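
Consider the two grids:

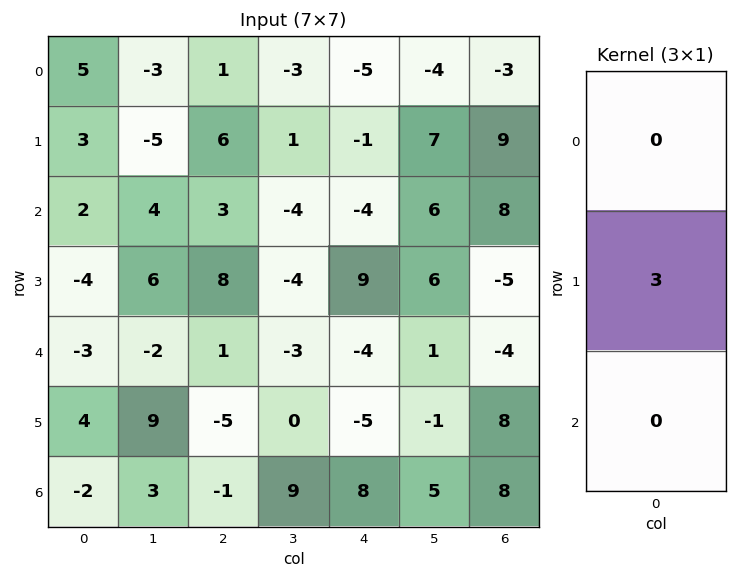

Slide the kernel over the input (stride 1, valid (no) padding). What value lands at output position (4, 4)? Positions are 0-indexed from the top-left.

The receptive field on the input at this output position is [-4 / -5 / 8]. Elementwise product with the kernel and sum: -5·3.

-15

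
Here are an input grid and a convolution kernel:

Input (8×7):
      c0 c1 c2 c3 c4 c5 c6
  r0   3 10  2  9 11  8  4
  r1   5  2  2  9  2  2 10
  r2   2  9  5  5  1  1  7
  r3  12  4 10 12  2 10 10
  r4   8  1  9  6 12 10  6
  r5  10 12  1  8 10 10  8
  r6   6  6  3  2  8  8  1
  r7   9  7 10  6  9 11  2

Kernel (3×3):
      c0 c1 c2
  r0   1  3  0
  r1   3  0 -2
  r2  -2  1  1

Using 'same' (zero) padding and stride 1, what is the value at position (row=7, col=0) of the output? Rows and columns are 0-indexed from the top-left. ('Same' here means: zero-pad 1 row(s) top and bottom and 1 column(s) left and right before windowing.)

4

The receptive field on the zero-padded input at this output position is [0 6 6 / 0 9 7 / 0 0 0]. Elementwise product with the kernel and sum: 0·1 + 6·3 + 0·3 + 7·-2 + 0·-2 + 0·1 + 0·1.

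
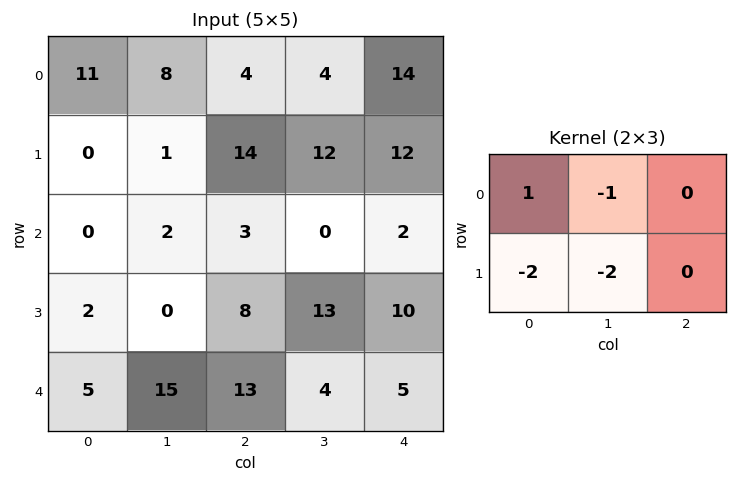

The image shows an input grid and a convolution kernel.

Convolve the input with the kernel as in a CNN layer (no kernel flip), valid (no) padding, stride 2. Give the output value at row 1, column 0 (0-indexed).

-6

The receptive field on the input at this output position is [0 2 3 / 2 0 8]. Elementwise product with the kernel and sum: 0·1 + 2·-1 + 2·-2 + 0·-2.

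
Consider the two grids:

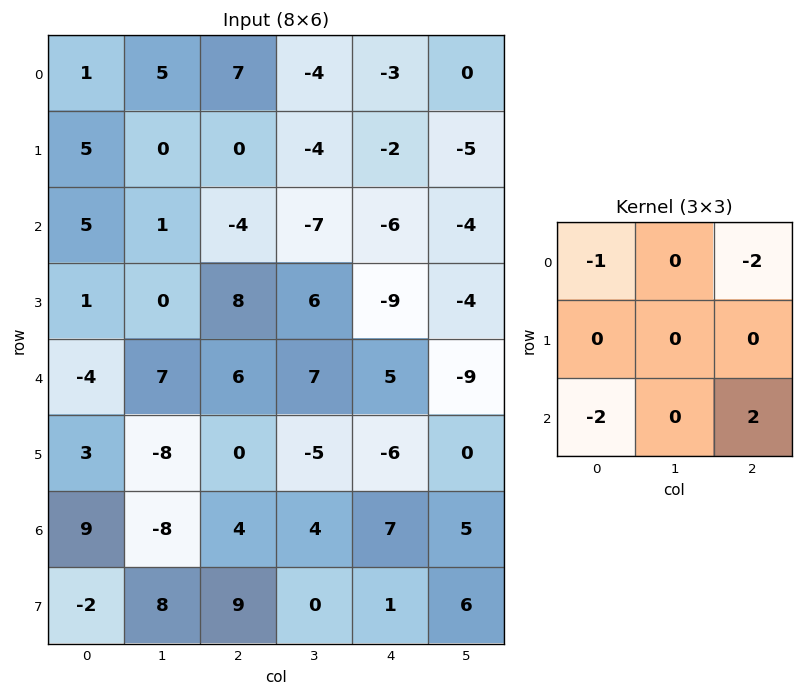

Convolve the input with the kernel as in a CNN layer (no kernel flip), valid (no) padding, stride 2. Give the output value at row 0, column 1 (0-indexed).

-5

The receptive field on the input at this output position is [7 -4 -3 / 0 -4 -2 / -4 -7 -6]. Elementwise product with the kernel and sum: 7·-1 + -3·-2 + -4·-2 + -6·2.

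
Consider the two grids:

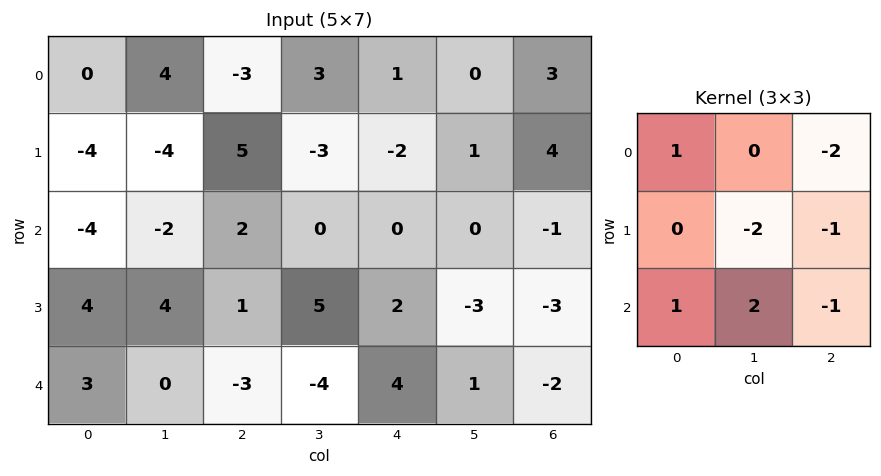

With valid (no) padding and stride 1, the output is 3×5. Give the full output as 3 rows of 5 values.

-1 -7 5 6 -10
-1 -1 18 7 -10
-11 -11 -25 2 19

Output[0,0]: The receptive field on the input at this output position is [0 4 -3 / -4 -4 5 / -4 -2 2]. Elementwise product with the kernel and sum: 0·1 + -3·-2 + -4·-2 + 5·-1 + -4·1 + -2·2 + 2·-1.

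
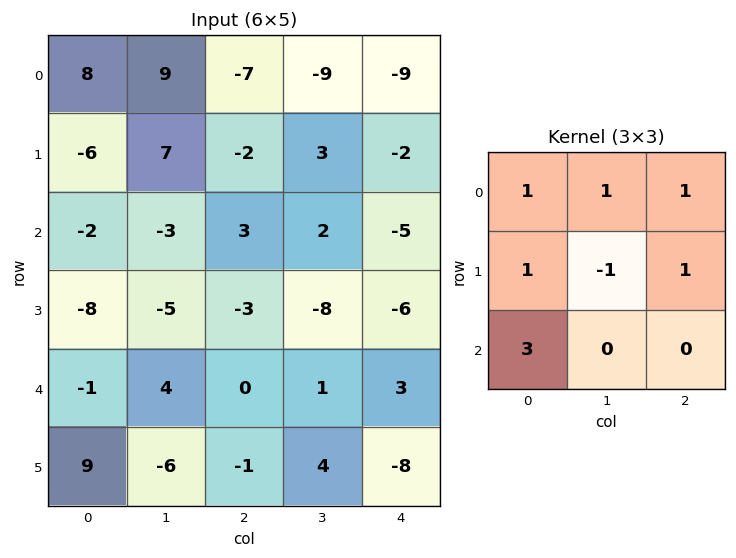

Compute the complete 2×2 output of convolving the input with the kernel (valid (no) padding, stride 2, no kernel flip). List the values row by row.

-11 -23
-11 -1

Output[0,0]: The receptive field on the input at this output position is [8 9 -7 / -6 7 -2 / -2 -3 3]. Elementwise product with the kernel and sum: 8·1 + 9·1 + -7·1 + -6·1 + 7·-1 + -2·1 + -2·3.
Output[0,1]: The receptive field on the input at this output position is [-7 -9 -9 / -2 3 -2 / 3 2 -5]. Elementwise product with the kernel and sum: -7·1 + -9·1 + -9·1 + -2·1 + 3·-1 + -2·1 + 3·3.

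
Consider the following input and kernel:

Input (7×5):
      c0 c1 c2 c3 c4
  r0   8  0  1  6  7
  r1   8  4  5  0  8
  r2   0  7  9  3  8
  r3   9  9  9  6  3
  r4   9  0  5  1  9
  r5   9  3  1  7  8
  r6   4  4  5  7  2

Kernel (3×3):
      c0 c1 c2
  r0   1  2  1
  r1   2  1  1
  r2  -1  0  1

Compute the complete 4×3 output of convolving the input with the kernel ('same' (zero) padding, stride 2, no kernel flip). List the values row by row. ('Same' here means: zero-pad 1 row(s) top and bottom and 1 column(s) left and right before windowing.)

12 3 19
36 37 24
39 43 16
29 32 39

Output[0,0]: The receptive field on the zero-padded input at this output position is [0 0 0 / 0 8 0 / 0 8 4]. Elementwise product with the kernel and sum: 0·1 + 0·2 + 0·1 + 0·2 + 8·1 + 0·1 + 0·-1 + 4·1.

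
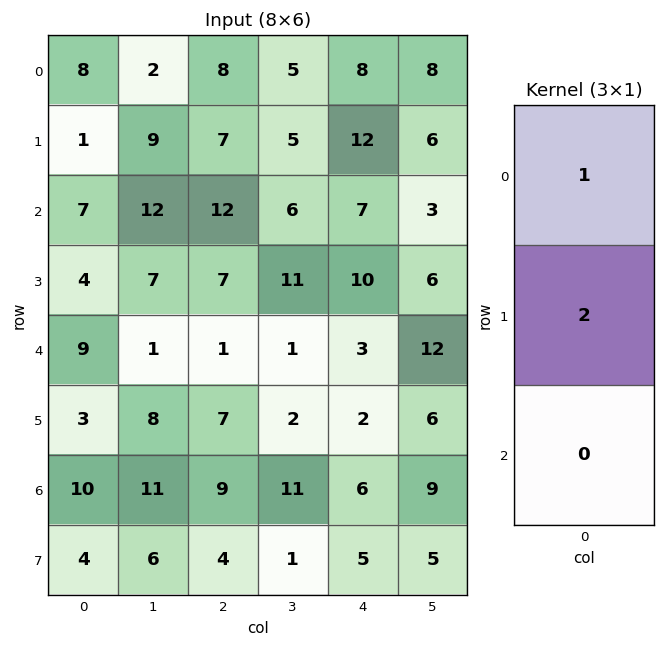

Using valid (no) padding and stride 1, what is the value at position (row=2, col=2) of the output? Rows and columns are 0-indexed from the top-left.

26

The receptive field on the input at this output position is [12 / 7 / 1]. Elementwise product with the kernel and sum: 12·1 + 7·2.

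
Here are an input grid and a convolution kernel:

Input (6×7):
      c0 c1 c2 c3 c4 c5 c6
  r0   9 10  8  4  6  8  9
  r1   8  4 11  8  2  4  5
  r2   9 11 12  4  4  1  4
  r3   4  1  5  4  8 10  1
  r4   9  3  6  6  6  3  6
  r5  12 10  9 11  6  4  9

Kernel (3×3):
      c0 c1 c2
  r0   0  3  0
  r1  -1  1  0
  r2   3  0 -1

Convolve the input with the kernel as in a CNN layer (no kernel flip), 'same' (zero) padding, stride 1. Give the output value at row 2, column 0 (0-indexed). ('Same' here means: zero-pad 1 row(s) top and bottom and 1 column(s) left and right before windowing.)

The receptive field on the zero-padded input at this output position is [0 8 4 / 0 9 11 / 0 4 1]. Elementwise product with the kernel and sum: 8·3 + 0·-1 + 9·1 + 0·3 + 1·-1.

32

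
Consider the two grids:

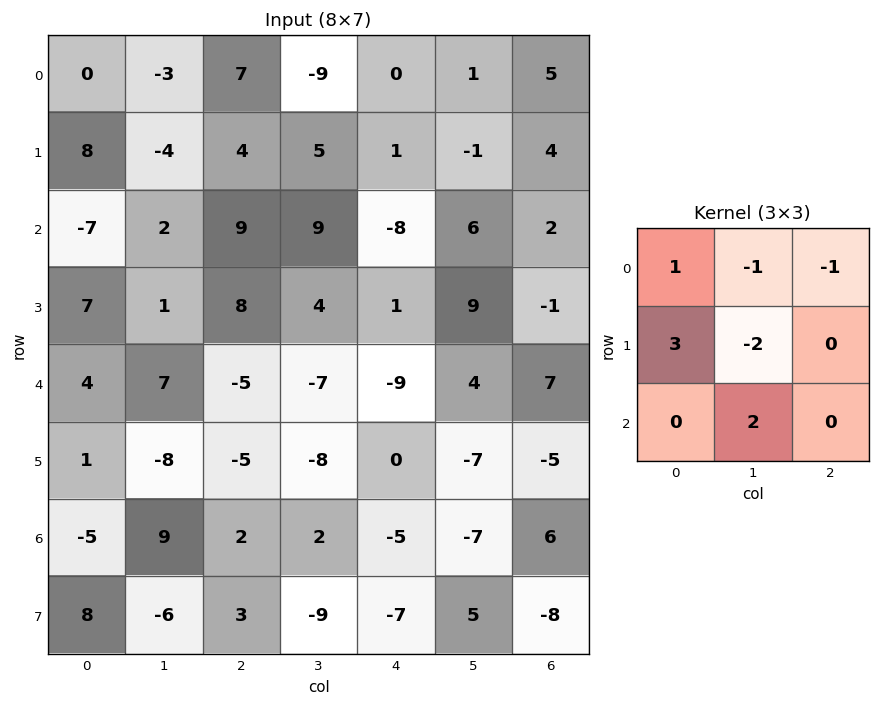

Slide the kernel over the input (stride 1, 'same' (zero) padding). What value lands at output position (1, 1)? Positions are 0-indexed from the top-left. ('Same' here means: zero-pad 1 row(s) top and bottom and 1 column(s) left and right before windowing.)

32

The receptive field on the zero-padded input at this output position is [0 -3 7 / 8 -4 4 / -7 2 9]. Elementwise product with the kernel and sum: 0·1 + -3·-1 + 7·-1 + 8·3 + -4·-2 + 2·2.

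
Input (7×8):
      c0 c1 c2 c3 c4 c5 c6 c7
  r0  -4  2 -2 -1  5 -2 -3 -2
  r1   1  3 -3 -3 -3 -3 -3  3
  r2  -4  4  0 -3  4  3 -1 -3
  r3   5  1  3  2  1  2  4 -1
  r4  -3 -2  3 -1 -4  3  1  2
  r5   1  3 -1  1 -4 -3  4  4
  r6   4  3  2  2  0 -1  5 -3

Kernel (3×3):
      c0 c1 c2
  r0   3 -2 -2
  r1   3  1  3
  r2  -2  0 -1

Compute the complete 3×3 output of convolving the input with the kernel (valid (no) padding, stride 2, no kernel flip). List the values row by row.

-7 -39 -3
8 10 32
-18 1 -28

Output[0,0]: The receptive field on the input at this output position is [-4 2 -2 / 1 3 -3 / -4 4 0]. Elementwise product with the kernel and sum: -4·3 + 2·-2 + -2·-2 + 1·3 + 3·1 + -3·3 + -4·-2 + 0·-1.
Output[0,1]: The receptive field on the input at this output position is [-2 -1 5 / -3 -3 -3 / 0 -3 4]. Elementwise product with the kernel and sum: -2·3 + -1·-2 + 5·-2 + -3·3 + -3·1 + -3·3 + 0·-2 + 4·-1.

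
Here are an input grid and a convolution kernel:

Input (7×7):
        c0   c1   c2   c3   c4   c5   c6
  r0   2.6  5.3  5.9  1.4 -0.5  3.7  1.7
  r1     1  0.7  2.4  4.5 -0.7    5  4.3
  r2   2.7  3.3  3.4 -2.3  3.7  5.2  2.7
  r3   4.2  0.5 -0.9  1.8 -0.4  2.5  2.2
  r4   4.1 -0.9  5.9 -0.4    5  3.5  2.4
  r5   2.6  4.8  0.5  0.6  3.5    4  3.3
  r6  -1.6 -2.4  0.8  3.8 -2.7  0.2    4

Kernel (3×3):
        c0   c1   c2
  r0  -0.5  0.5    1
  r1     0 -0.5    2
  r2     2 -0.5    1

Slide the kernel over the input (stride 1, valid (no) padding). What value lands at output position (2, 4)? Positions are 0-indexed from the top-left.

17.25

The receptive field on the input at this output position is [3.7 5.2 2.7 / -0.4 2.5 2.2 / 5 3.5 2.4]. Elementwise product with the kernel and sum: 3.7·-0.5 + 5.2·0.5 + 2.7·1 + 2.5·-0.5 + 2.2·2 + 5·2 + 3.5·-0.5 + 2.4·1.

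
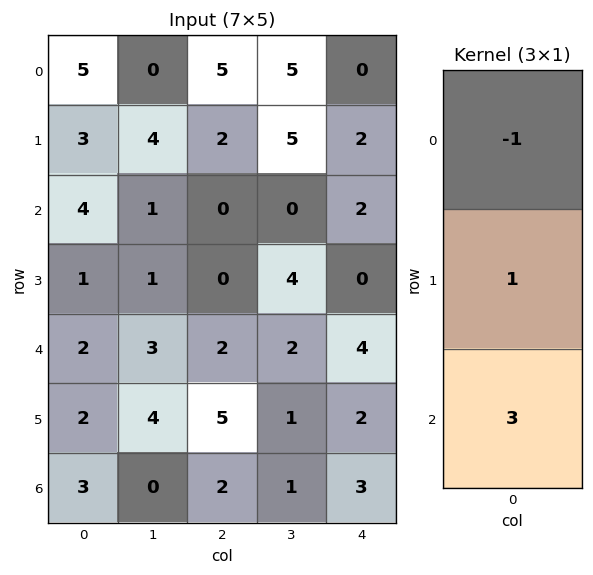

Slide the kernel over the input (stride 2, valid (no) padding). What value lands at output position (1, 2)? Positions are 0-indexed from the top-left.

10

The receptive field on the input at this output position is [2 / 0 / 4]. Elementwise product with the kernel and sum: 2·-1 + 0·1 + 4·3.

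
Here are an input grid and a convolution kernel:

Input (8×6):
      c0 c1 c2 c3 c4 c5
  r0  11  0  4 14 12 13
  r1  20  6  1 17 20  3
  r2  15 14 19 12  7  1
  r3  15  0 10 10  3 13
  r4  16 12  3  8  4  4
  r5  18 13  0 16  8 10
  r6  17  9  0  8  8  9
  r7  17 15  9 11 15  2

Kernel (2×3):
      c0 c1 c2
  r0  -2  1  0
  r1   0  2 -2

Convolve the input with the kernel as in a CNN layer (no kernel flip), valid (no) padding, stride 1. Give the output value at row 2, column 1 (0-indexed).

The receptive field on the input at this output position is [14 19 12 / 0 10 10]. Elementwise product with the kernel and sum: 14·-2 + 19·1 + 10·2 + 10·-2.

-9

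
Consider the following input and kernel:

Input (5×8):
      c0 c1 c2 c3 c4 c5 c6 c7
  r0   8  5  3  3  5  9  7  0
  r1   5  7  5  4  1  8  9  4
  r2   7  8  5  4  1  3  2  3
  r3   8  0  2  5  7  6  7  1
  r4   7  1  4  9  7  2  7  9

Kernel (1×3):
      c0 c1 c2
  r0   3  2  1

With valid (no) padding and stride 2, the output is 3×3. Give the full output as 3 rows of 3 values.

Output[0,0]: The receptive field on the input at this output position is [8 5 3]. Elementwise product with the kernel and sum: 8·3 + 5·2 + 3·1.

37 20 40
42 24 11
27 37 32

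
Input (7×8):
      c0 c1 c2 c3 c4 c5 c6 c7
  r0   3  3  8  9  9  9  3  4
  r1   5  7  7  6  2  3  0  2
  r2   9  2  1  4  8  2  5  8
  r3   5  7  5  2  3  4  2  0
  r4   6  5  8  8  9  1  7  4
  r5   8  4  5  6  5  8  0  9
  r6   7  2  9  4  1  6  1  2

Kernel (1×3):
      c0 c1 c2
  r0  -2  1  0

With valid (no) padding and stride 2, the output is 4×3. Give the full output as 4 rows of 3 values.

-3 -7 -9
-16 2 -14
-7 -8 -17
-12 -14 4

Output[0,0]: The receptive field on the input at this output position is [3 3 8]. Elementwise product with the kernel and sum: 3·-2 + 3·1.
Output[0,1]: The receptive field on the input at this output position is [8 9 9]. Elementwise product with the kernel and sum: 8·-2 + 9·1.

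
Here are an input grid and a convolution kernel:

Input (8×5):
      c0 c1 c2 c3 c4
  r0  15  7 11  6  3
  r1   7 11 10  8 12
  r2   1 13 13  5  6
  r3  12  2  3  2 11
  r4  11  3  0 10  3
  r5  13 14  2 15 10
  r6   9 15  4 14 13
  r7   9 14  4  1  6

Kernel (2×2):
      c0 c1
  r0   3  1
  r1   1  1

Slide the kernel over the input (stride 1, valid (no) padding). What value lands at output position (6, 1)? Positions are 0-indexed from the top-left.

The receptive field on the input at this output position is [15 4 / 14 4]. Elementwise product with the kernel and sum: 15·3 + 4·1 + 14·1 + 4·1.

67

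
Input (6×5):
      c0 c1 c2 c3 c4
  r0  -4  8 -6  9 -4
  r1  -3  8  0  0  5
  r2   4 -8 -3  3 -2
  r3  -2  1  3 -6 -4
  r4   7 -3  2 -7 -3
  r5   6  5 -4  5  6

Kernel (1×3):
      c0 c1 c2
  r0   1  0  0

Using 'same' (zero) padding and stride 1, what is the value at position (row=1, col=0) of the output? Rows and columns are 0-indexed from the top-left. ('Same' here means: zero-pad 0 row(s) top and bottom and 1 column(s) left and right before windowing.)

The receptive field on the zero-padded input at this output position is [0 -3 8]. Elementwise product with the kernel and sum: 0·1.

0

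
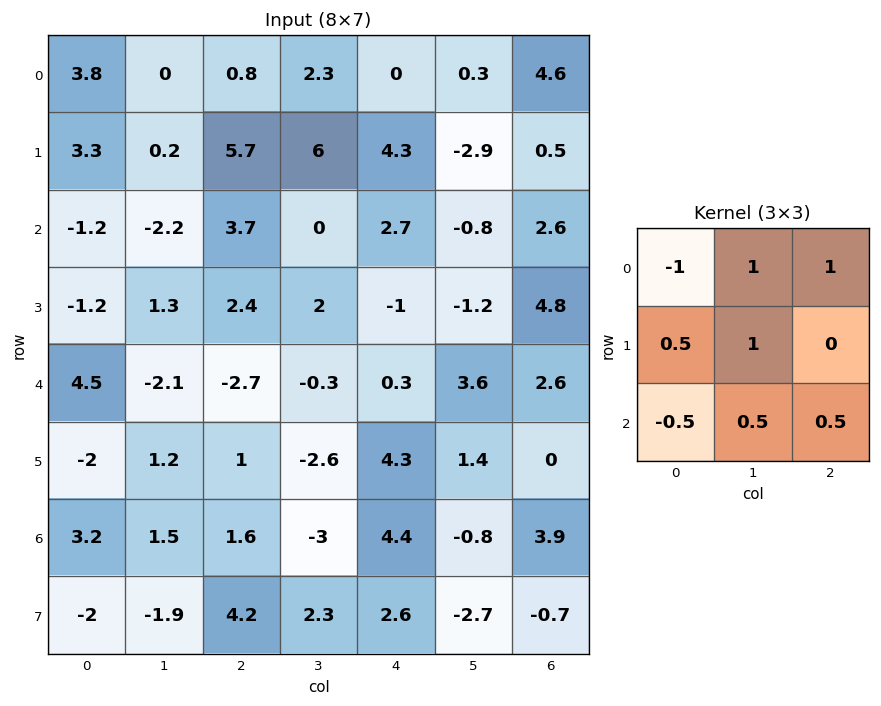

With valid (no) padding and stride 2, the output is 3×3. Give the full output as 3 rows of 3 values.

0.2 9.85 3.7
-1.25 3.55 0.35
-9.15 0.5 8.8

Output[0,0]: The receptive field on the input at this output position is [3.8 0 0.8 / 3.3 0.2 5.7 / -1.2 -2.2 3.7]. Elementwise product with the kernel and sum: 3.8·-1 + 0·1 + 0.8·1 + 3.3·0.5 + 0.2·1 + -1.2·-0.5 + -2.2·0.5 + 3.7·0.5.
Output[0,1]: The receptive field on the input at this output position is [0.8 2.3 0 / 5.7 6 4.3 / 3.7 0 2.7]. Elementwise product with the kernel and sum: 0.8·-1 + 2.3·1 + 0·1 + 5.7·0.5 + 6·1 + 3.7·-0.5 + 0·0.5 + 2.7·0.5.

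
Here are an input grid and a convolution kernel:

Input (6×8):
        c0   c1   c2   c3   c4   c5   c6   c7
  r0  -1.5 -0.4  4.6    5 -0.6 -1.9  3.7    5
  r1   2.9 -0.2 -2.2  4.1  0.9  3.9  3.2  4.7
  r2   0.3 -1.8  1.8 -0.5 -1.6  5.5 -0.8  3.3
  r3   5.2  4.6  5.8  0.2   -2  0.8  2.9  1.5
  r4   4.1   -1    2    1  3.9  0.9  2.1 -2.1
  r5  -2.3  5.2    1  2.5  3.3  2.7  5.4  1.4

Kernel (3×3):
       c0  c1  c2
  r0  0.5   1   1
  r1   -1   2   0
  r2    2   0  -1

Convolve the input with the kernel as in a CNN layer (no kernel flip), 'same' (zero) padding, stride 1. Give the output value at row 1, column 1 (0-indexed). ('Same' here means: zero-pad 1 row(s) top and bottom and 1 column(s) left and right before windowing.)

The receptive field on the zero-padded input at this output position is [-1.5 -0.4 4.6 / 2.9 -0.2 -2.2 / 0.3 -1.8 1.8]. Elementwise product with the kernel and sum: -1.5·0.5 + -0.4·1 + 4.6·1 + 2.9·-1 + -0.2·2 + 0.3·2 + 1.8·-1.

-1.05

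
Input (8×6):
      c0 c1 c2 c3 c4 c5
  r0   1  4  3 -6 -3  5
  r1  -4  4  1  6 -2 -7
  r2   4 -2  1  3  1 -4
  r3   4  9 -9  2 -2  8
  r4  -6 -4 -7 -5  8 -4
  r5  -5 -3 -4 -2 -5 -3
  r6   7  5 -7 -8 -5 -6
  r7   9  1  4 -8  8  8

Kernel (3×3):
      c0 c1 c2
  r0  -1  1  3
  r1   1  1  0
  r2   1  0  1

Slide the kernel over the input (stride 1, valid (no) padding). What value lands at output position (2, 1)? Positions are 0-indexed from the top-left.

The receptive field on the input at this output position is [-2 1 3 / 9 -9 2 / -4 -7 -5]. Elementwise product with the kernel and sum: -2·-1 + 1·1 + 3·3 + 9·1 + -9·1 + -4·1 + -5·1.

3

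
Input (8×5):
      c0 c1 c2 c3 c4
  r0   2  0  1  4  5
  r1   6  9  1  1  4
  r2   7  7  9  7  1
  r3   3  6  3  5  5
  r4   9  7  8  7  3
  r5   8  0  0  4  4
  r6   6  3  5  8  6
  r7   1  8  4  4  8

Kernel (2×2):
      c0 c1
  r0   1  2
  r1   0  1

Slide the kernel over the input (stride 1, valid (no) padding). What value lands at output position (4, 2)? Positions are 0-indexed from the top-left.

26

The receptive field on the input at this output position is [8 7 / 0 4]. Elementwise product with the kernel and sum: 8·1 + 7·2 + 4·1.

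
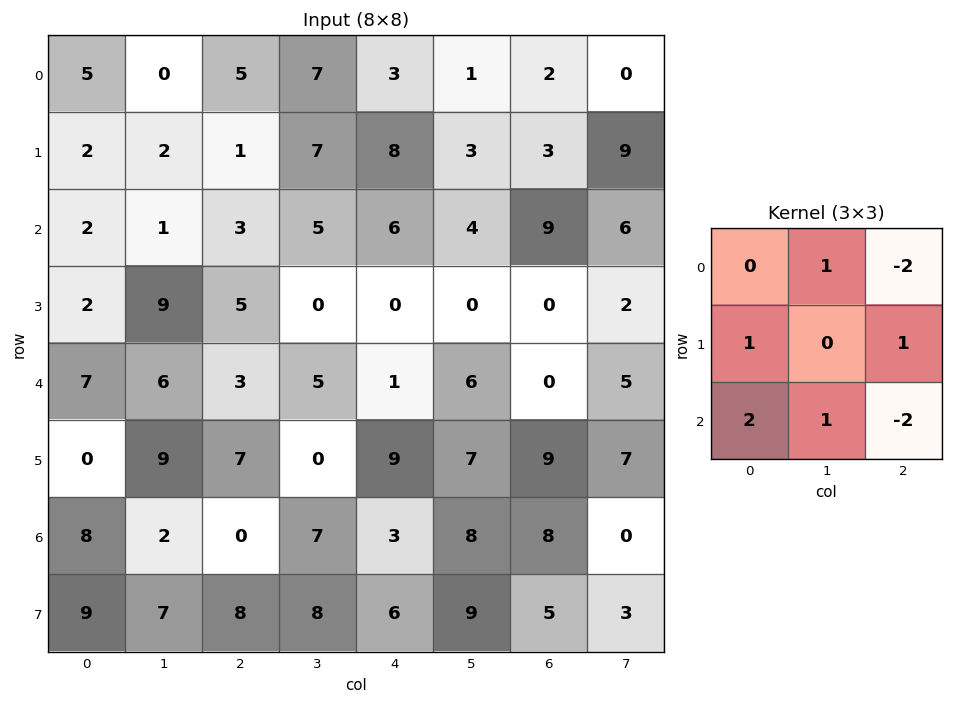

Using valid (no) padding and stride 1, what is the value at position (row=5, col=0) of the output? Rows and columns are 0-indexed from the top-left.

12

The receptive field on the input at this output position is [0 9 7 / 8 2 0 / 9 7 8]. Elementwise product with the kernel and sum: 9·1 + 7·-2 + 8·1 + 0·1 + 9·2 + 7·1 + 8·-2.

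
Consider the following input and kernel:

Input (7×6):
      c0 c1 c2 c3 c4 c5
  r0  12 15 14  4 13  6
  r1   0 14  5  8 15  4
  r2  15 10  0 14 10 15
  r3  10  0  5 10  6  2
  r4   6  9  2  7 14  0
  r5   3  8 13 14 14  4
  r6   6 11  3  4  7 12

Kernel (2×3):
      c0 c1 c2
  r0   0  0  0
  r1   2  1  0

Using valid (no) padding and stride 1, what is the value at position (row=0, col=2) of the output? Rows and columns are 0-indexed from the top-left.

18

The receptive field on the input at this output position is [14 4 13 / 5 8 15]. Elementwise product with the kernel and sum: 5·2 + 8·1.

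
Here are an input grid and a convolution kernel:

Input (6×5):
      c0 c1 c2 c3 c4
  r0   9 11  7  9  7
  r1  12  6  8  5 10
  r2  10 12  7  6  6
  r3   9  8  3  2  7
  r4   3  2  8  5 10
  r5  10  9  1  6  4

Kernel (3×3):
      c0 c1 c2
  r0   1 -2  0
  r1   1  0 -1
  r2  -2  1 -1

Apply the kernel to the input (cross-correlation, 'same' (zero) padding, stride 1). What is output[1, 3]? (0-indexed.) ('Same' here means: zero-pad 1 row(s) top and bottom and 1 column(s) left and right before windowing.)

-27

The receptive field on the zero-padded input at this output position is [7 9 7 / 8 5 10 / 7 6 6]. Elementwise product with the kernel and sum: 7·1 + 9·-2 + 8·1 + 10·-1 + 7·-2 + 6·1 + 6·-1.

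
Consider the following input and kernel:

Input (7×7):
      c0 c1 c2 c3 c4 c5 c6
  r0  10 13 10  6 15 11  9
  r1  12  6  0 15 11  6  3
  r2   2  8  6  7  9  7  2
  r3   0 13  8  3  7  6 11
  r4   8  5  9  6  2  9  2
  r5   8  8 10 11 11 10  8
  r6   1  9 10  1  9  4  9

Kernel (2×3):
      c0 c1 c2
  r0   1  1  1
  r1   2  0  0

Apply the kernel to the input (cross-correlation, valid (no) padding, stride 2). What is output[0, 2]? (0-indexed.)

The receptive field on the input at this output position is [15 11 9 / 11 6 3]. Elementwise product with the kernel and sum: 15·1 + 11·1 + 9·1 + 11·2.

57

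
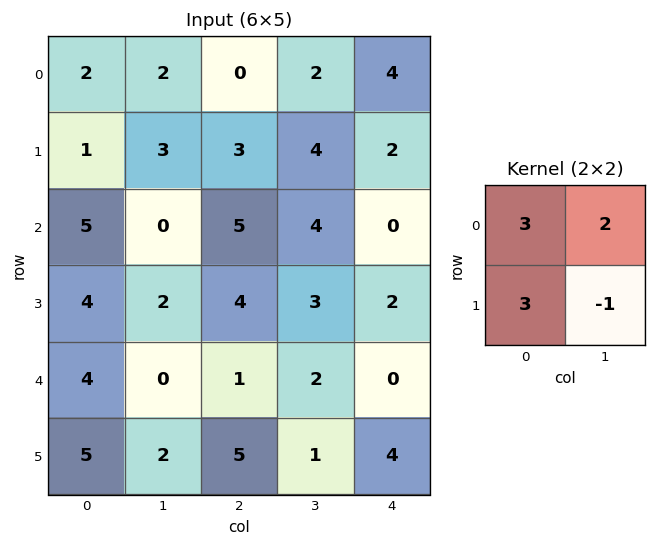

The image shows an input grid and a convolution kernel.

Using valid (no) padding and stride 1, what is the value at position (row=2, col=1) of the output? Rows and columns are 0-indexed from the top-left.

The receptive field on the input at this output position is [0 5 / 2 4]. Elementwise product with the kernel and sum: 0·3 + 5·2 + 2·3 + 4·-1.

12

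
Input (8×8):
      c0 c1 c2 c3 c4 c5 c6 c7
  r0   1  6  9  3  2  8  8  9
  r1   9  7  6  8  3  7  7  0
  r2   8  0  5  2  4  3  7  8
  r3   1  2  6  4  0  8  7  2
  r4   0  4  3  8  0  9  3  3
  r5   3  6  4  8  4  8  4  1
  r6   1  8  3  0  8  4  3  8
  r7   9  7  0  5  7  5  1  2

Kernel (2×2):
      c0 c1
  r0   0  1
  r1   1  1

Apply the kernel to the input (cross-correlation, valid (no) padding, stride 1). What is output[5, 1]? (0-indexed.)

The receptive field on the input at this output position is [6 4 / 8 3]. Elementwise product with the kernel and sum: 4·1 + 8·1 + 3·1.

15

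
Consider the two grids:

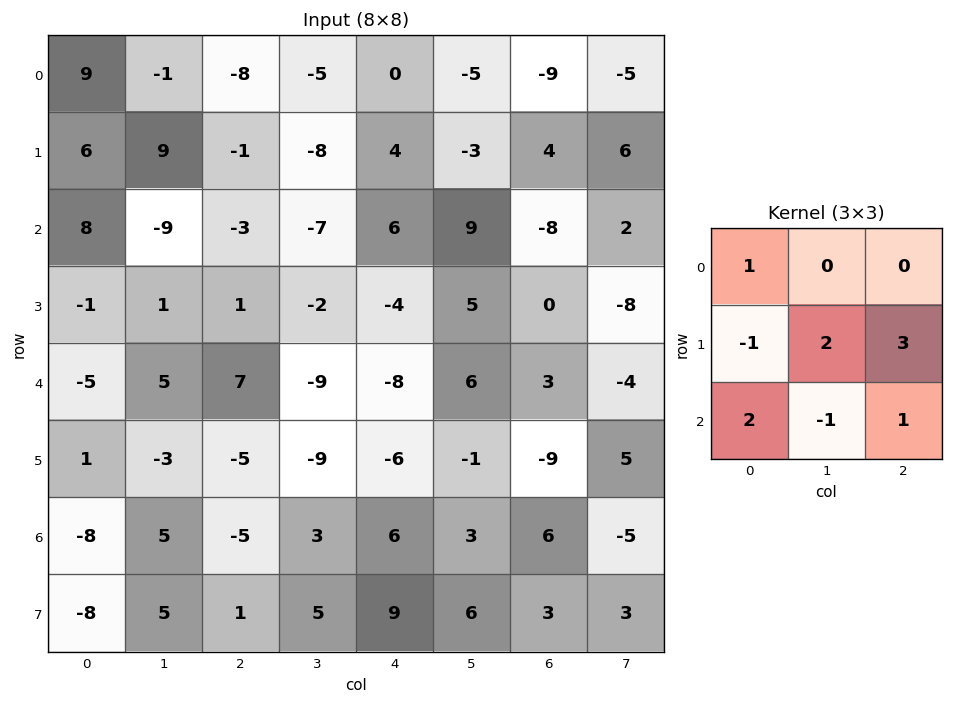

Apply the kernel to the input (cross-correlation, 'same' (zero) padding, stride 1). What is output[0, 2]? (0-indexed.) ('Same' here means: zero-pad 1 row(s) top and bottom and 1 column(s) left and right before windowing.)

-19

The receptive field on the zero-padded input at this output position is [0 0 0 / -1 -8 -5 / 9 -1 -8]. Elementwise product with the kernel and sum: 0·1 + -1·-1 + -8·2 + -5·3 + 9·2 + -1·-1 + -8·1.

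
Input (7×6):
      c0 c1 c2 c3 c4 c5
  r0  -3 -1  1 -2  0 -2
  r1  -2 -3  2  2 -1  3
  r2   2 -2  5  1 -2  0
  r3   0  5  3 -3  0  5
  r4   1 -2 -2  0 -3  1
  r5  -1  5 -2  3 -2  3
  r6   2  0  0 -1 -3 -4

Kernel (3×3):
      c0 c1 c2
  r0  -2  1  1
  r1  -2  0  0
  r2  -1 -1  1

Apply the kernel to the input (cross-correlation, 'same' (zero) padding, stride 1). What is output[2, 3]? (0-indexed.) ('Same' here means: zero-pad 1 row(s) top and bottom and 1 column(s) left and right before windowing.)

-13

The receptive field on the zero-padded input at this output position is [2 2 -1 / 5 1 -2 / 3 -3 0]. Elementwise product with the kernel and sum: 2·-2 + 2·1 + -1·1 + 5·-2 + 3·-1 + -3·-1 + 0·1.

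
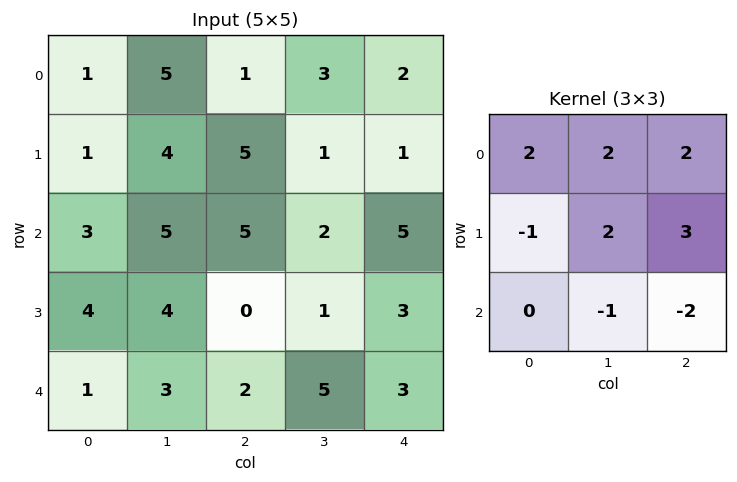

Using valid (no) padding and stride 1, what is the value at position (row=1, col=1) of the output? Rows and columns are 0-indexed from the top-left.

The receptive field on the input at this output position is [4 5 1 / 5 5 2 / 4 0 1]. Elementwise product with the kernel and sum: 4·2 + 5·2 + 1·2 + 5·-1 + 5·2 + 2·3 + 0·-1 + 1·-2.

29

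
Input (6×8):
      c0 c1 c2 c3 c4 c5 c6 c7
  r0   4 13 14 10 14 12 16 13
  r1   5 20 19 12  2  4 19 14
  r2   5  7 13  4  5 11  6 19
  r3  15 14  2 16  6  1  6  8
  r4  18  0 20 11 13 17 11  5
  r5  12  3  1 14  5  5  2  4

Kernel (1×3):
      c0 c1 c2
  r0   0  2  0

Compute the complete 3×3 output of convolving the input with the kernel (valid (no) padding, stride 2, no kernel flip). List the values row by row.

Output[0,0]: The receptive field on the input at this output position is [4 13 14]. Elementwise product with the kernel and sum: 13·2.
Output[0,1]: The receptive field on the input at this output position is [14 10 14]. Elementwise product with the kernel and sum: 10·2.

26 20 24
14 8 22
0 22 34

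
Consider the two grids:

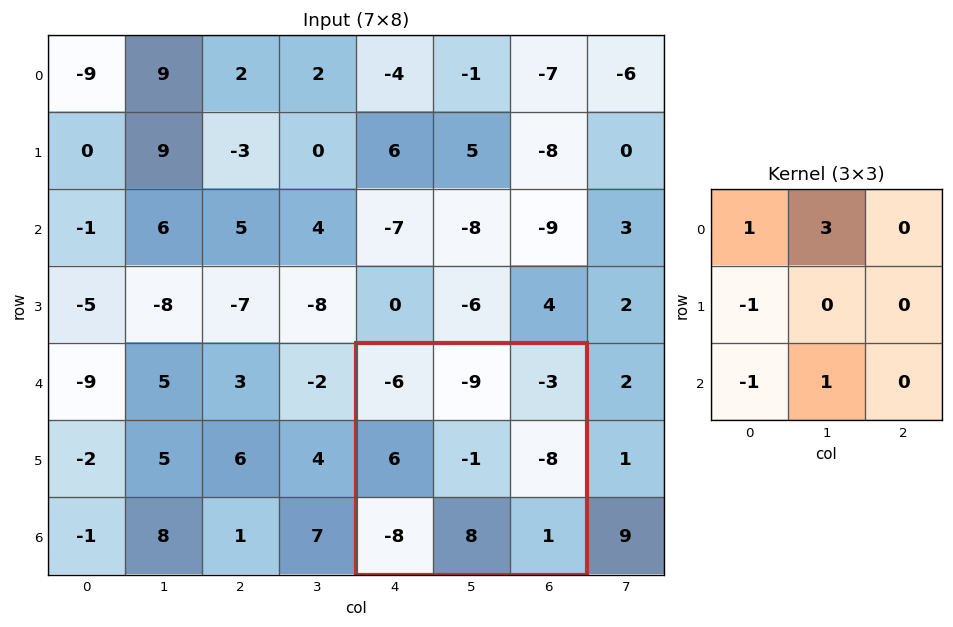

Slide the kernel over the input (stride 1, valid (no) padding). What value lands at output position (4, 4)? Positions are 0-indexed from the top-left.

-23

The receptive field on the input at this output position is [-6 -9 -3 / 6 -1 -8 / -8 8 1]. Elementwise product with the kernel and sum: -6·1 + -9·3 + 6·-1 + -8·-1 + 8·1.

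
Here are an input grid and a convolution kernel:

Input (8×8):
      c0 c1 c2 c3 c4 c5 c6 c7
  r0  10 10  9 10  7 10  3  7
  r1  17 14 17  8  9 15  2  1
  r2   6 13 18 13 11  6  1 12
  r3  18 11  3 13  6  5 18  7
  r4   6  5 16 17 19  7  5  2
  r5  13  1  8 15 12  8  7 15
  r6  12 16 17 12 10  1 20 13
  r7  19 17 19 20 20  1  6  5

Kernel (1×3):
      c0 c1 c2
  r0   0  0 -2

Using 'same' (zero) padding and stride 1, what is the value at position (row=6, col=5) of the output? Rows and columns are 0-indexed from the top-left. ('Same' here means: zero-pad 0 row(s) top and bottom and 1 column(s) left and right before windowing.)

The receptive field on the zero-padded input at this output position is [10 1 20]. Elementwise product with the kernel and sum: 20·-2.

-40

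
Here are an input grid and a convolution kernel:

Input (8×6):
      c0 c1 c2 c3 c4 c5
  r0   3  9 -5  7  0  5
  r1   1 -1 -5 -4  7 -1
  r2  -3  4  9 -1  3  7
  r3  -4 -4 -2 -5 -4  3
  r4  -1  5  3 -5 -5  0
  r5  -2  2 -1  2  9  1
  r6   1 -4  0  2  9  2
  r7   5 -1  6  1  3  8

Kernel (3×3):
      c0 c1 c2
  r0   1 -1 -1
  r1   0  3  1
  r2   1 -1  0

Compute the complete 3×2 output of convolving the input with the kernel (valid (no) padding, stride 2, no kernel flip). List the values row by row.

Output[0,0]: The receptive field on the input at this output position is [3 9 -5 / 1 -1 -5 / -3 4 9]. Elementwise product with the kernel and sum: 3·1 + 9·-1 + -5·-1 + -1·3 + -5·1 + -3·1 + 4·-1.

-16 -7
-36 -4
1 26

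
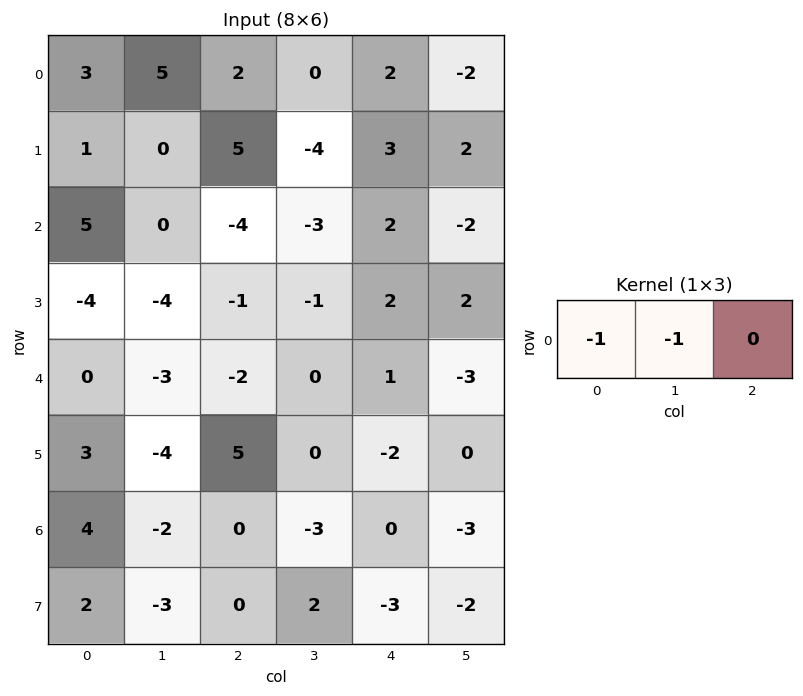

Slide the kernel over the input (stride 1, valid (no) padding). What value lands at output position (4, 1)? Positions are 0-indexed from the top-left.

The receptive field on the input at this output position is [-3 -2 0]. Elementwise product with the kernel and sum: -3·-1 + -2·-1.

5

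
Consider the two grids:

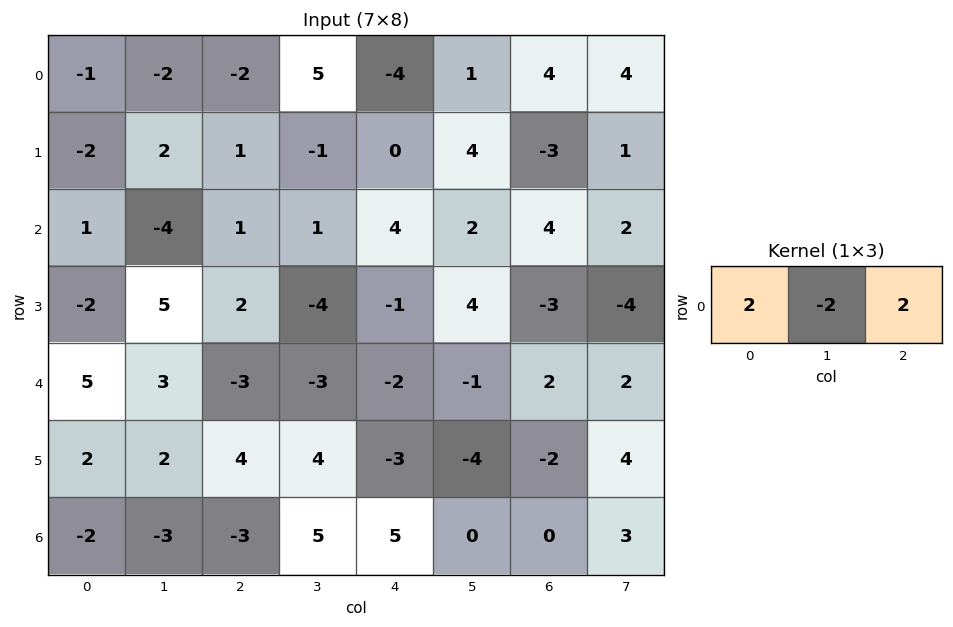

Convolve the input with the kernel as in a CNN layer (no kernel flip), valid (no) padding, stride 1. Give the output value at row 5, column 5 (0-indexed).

The receptive field on the input at this output position is [-4 -2 4]. Elementwise product with the kernel and sum: -4·2 + -2·-2 + 4·2.

4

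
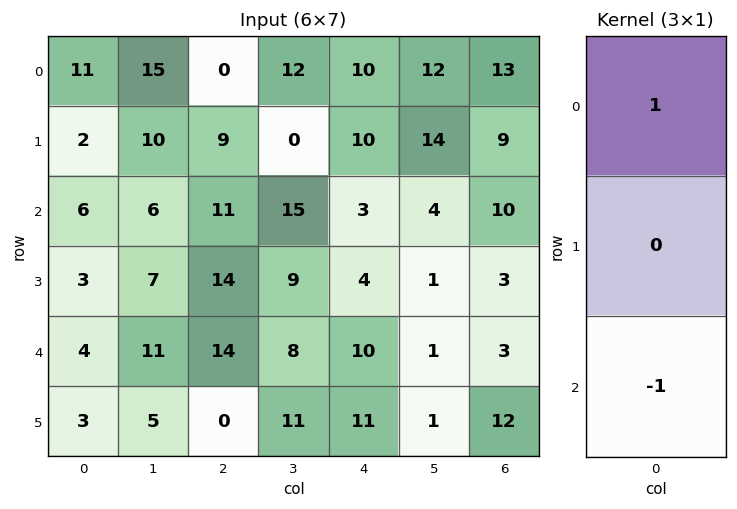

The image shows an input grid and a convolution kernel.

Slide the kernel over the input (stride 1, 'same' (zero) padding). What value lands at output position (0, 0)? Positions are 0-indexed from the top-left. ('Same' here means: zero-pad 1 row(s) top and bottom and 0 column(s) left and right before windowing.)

-2

The receptive field on the zero-padded input at this output position is [0 / 11 / 2]. Elementwise product with the kernel and sum: 0·1 + 2·-1.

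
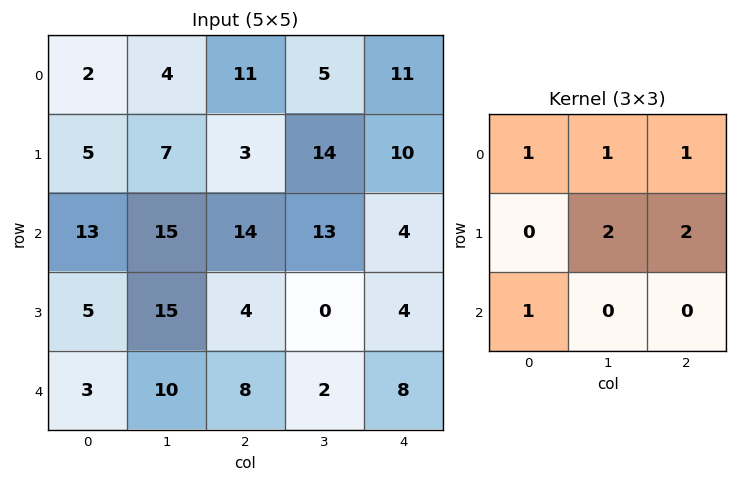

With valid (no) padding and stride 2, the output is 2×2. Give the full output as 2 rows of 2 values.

50 89
83 47

Output[0,0]: The receptive field on the input at this output position is [2 4 11 / 5 7 3 / 13 15 14]. Elementwise product with the kernel and sum: 2·1 + 4·1 + 11·1 + 7·2 + 3·2 + 13·1.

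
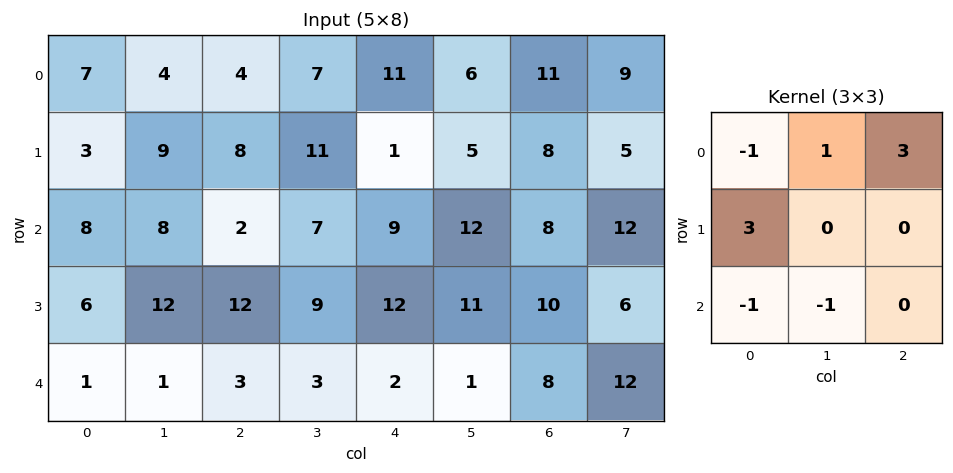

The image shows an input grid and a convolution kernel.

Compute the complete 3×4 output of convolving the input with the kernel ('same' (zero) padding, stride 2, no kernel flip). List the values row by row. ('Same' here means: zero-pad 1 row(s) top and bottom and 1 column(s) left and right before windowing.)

Output[0,0]: The receptive field on the zero-padded input at this output position is [0 0 0 / 0 7 4 / 0 3 9]. Elementwise product with the kernel and sum: 0·-1 + 0·1 + 0·3 + 0·3 + 0·-1 + 3·-1.

-3 -5 9 5
24 32 5 33
42 30 45 20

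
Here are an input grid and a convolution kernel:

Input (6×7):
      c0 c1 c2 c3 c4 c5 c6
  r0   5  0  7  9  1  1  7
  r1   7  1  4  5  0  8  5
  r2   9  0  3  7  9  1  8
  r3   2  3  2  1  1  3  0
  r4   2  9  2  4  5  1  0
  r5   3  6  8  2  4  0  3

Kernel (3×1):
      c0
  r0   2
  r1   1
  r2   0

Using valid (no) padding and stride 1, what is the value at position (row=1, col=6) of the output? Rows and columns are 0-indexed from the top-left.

The receptive field on the input at this output position is [5 / 8 / 0]. Elementwise product with the kernel and sum: 5·2 + 8·1.

18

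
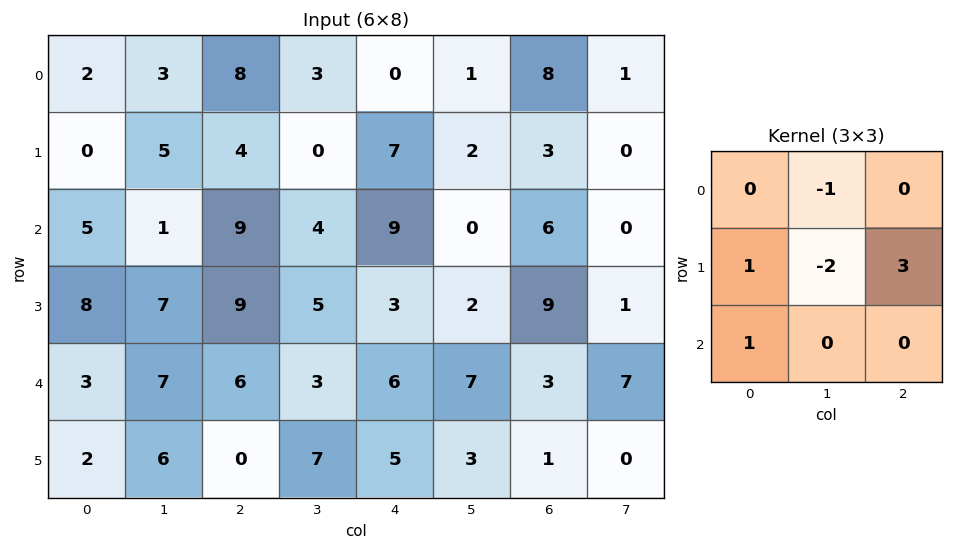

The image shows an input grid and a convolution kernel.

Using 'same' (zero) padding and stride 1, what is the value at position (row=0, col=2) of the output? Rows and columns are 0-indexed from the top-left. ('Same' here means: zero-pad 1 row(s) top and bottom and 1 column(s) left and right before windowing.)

The receptive field on the zero-padded input at this output position is [0 0 0 / 3 8 3 / 5 4 0]. Elementwise product with the kernel and sum: 0·-1 + 3·1 + 8·-2 + 3·3 + 5·1.

1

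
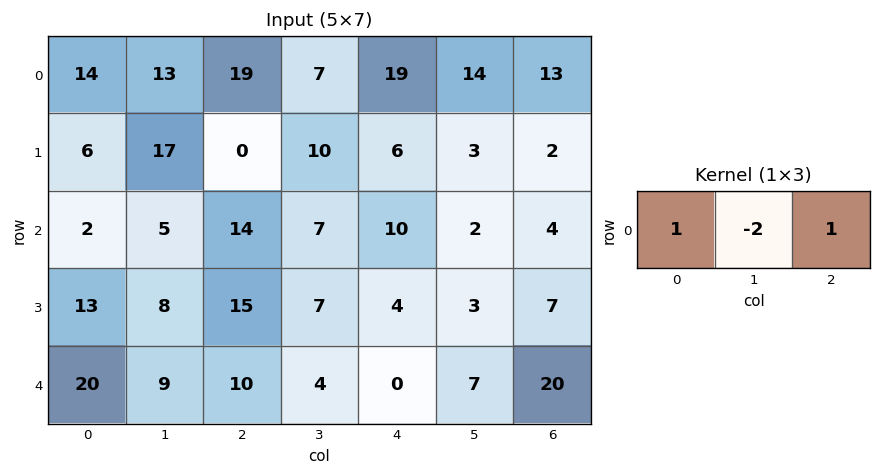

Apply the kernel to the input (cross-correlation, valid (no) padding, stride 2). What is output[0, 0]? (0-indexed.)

7

The receptive field on the input at this output position is [14 13 19]. Elementwise product with the kernel and sum: 14·1 + 13·-2 + 19·1.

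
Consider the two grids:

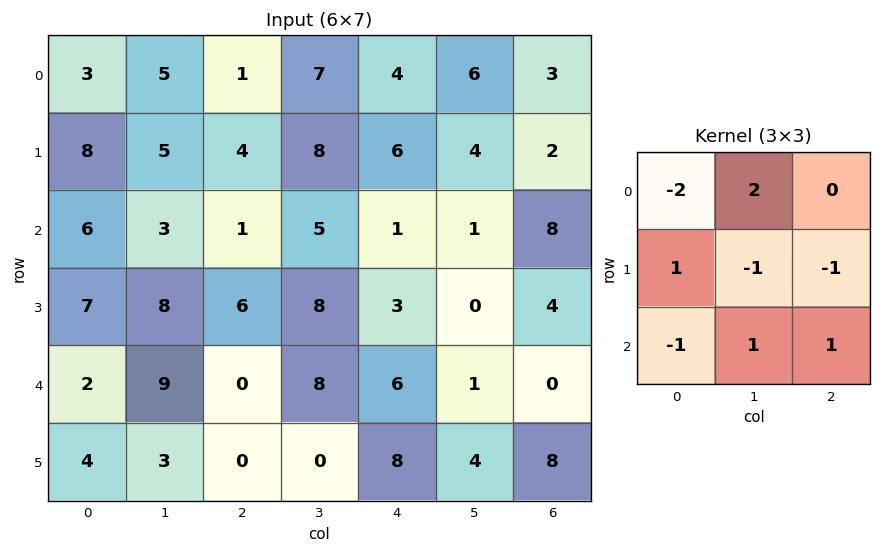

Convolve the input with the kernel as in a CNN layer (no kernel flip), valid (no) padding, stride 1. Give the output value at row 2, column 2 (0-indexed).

17

The receptive field on the input at this output position is [1 5 1 / 6 8 3 / 0 8 6]. Elementwise product with the kernel and sum: 1·-2 + 5·2 + 6·1 + 8·-1 + 3·-1 + 0·-1 + 8·1 + 6·1.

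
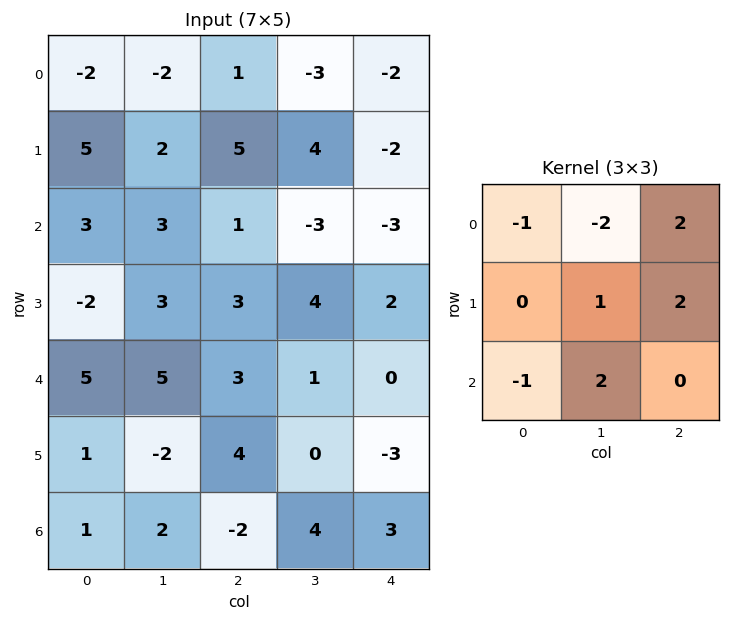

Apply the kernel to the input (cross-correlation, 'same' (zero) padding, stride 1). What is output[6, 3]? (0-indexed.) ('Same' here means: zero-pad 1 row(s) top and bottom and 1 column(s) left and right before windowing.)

0

The receptive field on the zero-padded input at this output position is [4 0 -3 / -2 4 3 / 0 0 0]. Elementwise product with the kernel and sum: 4·-1 + 0·-2 + -3·2 + 4·1 + 3·2 + 0·-1 + 0·2.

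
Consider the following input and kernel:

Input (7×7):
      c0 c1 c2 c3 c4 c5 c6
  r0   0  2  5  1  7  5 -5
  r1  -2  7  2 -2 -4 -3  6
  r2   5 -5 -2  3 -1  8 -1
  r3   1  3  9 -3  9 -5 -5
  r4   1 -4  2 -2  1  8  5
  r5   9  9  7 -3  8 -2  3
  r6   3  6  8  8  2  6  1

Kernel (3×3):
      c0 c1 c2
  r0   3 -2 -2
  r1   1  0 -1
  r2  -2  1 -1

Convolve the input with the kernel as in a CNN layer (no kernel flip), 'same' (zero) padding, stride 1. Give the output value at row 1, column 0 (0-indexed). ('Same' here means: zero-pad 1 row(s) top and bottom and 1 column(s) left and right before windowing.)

-1

The receptive field on the zero-padded input at this output position is [0 0 2 / 0 -2 7 / 0 5 -5]. Elementwise product with the kernel and sum: 0·3 + 0·-2 + 2·-2 + 0·1 + 7·-1 + 0·-2 + 5·1 + -5·-1.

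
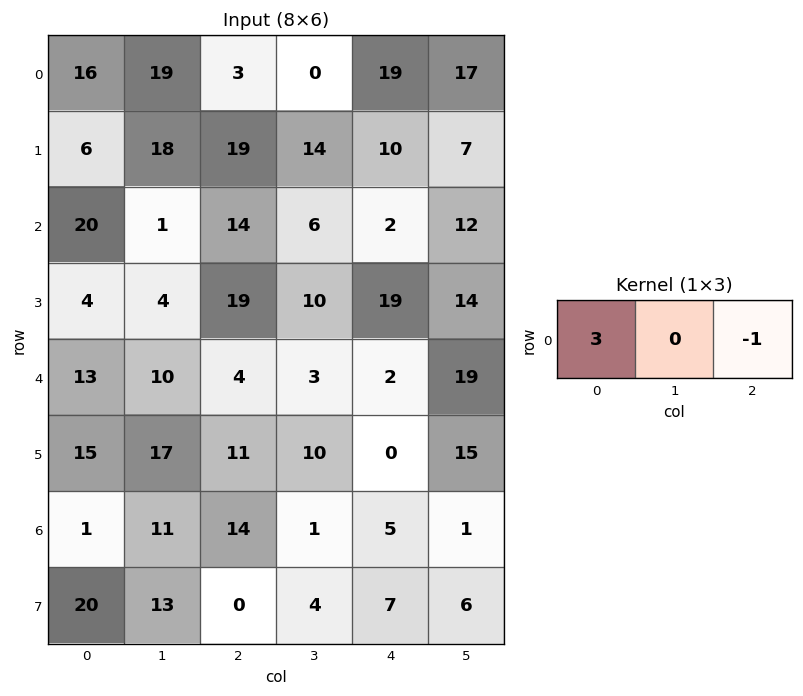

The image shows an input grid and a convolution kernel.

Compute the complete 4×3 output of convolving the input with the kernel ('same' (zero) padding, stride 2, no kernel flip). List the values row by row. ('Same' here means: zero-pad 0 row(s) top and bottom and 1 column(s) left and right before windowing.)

-19 57 -17
-1 -3 6
-10 27 -10
-11 32 2

Output[0,0]: The receptive field on the zero-padded input at this output position is [0 16 19]. Elementwise product with the kernel and sum: 0·3 + 19·-1.
Output[0,1]: The receptive field on the zero-padded input at this output position is [19 3 0]. Elementwise product with the kernel and sum: 19·3 + 0·-1.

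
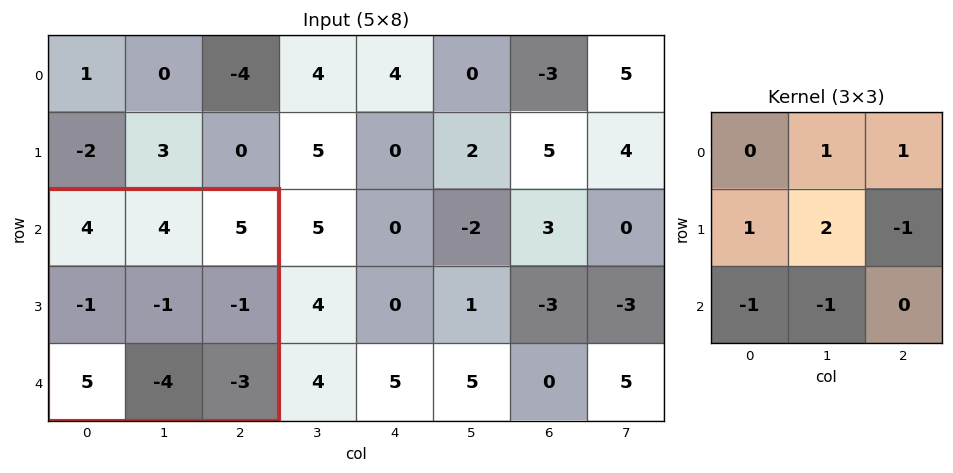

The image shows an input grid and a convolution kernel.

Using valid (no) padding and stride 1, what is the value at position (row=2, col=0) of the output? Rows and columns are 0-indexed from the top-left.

The receptive field on the input at this output position is [4 4 5 / -1 -1 -1 / 5 -4 -3]. Elementwise product with the kernel and sum: 4·1 + 5·1 + -1·1 + -1·2 + -1·-1 + 5·-1 + -4·-1.

6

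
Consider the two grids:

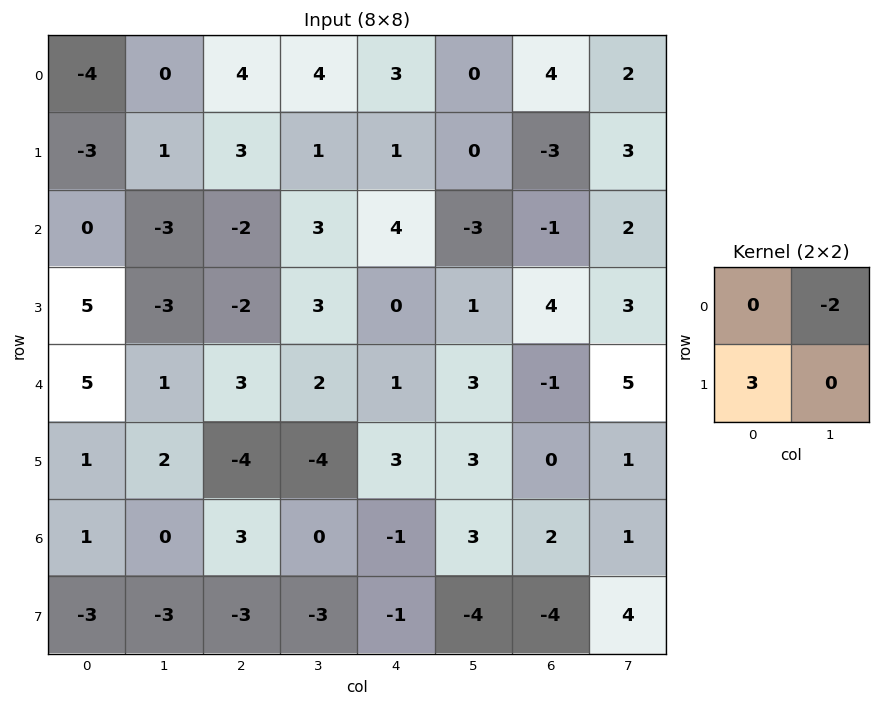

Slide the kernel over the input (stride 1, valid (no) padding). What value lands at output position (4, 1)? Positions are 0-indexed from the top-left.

The receptive field on the input at this output position is [1 3 / 2 -4]. Elementwise product with the kernel and sum: 3·-2 + 2·3.

0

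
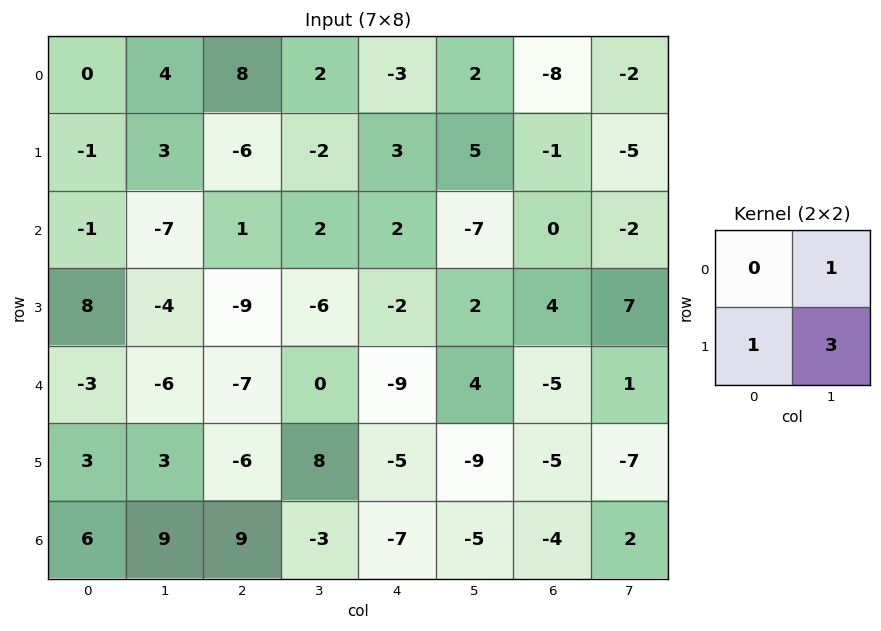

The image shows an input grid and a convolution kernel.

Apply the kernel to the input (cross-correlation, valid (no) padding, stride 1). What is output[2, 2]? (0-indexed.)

-25

The receptive field on the input at this output position is [1 2 / -9 -6]. Elementwise product with the kernel and sum: 2·1 + -9·1 + -6·3.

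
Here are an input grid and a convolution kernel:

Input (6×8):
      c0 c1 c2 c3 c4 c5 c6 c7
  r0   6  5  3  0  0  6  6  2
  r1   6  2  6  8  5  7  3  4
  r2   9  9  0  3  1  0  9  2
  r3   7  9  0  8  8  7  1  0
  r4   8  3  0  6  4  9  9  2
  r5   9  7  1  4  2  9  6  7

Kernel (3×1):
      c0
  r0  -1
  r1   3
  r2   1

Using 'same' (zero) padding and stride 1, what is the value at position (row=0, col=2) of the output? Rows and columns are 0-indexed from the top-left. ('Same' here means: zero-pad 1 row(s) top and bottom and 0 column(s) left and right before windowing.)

The receptive field on the zero-padded input at this output position is [0 / 3 / 6]. Elementwise product with the kernel and sum: 0·-1 + 3·3 + 6·1.

15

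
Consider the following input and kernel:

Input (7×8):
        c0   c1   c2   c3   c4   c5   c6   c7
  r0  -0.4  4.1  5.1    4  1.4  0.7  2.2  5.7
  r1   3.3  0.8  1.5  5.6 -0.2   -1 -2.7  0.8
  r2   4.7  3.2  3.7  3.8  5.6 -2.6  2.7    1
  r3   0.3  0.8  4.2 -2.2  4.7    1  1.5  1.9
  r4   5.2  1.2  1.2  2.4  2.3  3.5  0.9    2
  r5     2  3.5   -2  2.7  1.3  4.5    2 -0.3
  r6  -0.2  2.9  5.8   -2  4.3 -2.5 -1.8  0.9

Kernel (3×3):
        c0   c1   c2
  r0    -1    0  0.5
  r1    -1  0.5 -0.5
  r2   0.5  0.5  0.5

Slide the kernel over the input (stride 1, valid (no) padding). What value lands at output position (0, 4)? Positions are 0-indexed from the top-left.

The receptive field on the input at this output position is [1.4 0.7 2.2 / -0.2 -1 -2.7 / 5.6 -2.6 2.7]. Elementwise product with the kernel and sum: 1.4·-1 + 2.2·0.5 + -0.2·-1 + -1·0.5 + -2.7·-0.5 + 5.6·0.5 + -2.6·0.5 + 2.7·0.5.

3.6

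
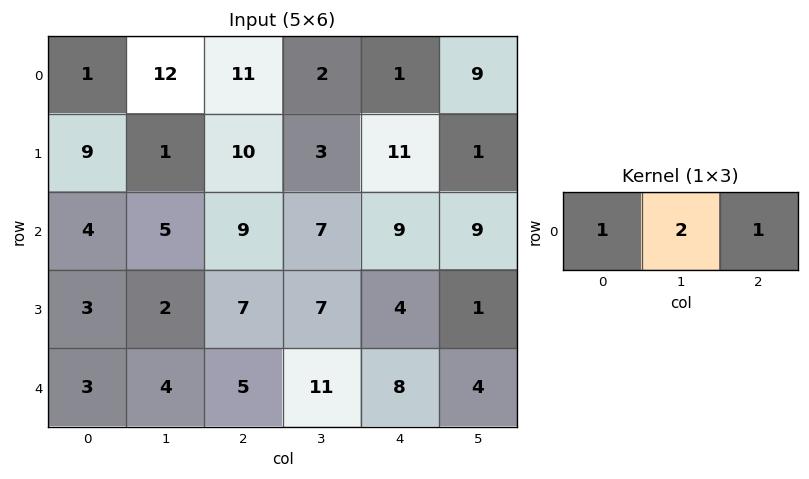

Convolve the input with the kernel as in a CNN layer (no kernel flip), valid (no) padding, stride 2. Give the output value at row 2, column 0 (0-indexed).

The receptive field on the input at this output position is [3 4 5]. Elementwise product with the kernel and sum: 3·1 + 4·2 + 5·1.

16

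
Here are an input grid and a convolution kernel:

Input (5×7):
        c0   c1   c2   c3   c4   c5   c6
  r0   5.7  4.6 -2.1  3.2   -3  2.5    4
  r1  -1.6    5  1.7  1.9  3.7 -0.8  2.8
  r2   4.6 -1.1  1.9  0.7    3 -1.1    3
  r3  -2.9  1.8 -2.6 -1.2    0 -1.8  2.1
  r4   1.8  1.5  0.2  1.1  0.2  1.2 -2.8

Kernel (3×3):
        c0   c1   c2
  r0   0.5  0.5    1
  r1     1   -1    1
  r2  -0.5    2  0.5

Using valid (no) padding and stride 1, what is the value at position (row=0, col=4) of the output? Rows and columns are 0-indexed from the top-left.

The receptive field on the input at this output position is [-3 2.5 4 / 3.7 -0.8 2.8 / 3 -1.1 3]. Elementwise product with the kernel and sum: -3·0.5 + 2.5·0.5 + 4·1 + 3.7·1 + -0.8·-1 + 2.8·1 + 3·-0.5 + -1.1·2 + 3·0.5.

8.85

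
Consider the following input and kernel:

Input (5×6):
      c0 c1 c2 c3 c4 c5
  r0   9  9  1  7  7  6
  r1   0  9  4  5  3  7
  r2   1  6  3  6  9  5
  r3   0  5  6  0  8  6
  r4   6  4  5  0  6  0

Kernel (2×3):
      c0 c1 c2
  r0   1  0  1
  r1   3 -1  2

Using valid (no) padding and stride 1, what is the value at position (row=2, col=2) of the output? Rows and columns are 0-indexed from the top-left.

46

The receptive field on the input at this output position is [3 6 9 / 6 0 8]. Elementwise product with the kernel and sum: 3·1 + 9·1 + 6·3 + 0·-1 + 8·2.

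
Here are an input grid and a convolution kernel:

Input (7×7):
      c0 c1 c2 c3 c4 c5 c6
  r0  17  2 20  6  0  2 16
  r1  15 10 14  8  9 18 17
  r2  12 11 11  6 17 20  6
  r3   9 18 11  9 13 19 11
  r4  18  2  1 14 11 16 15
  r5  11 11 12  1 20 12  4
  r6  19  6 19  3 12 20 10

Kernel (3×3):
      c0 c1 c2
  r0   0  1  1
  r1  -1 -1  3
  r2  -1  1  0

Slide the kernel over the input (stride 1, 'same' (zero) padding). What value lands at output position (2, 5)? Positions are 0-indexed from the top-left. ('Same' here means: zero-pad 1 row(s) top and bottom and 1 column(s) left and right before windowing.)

The receptive field on the zero-padded input at this output position is [9 18 17 / 17 20 6 / 13 19 11]. Elementwise product with the kernel and sum: 18·1 + 17·1 + 17·-1 + 20·-1 + 6·3 + 13·-1 + 19·1.

22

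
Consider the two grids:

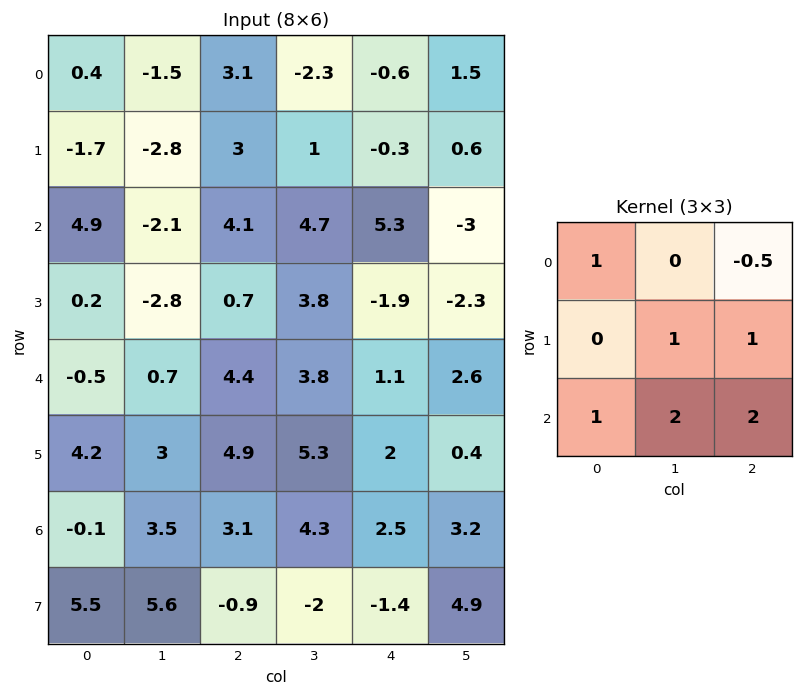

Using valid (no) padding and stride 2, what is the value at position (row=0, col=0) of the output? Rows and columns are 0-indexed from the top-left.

7.95

The receptive field on the input at this output position is [0.4 -1.5 3.1 / -1.7 -2.8 3 / 4.9 -2.1 4.1]. Elementwise product with the kernel and sum: 0.4·1 + 3.1·-0.5 + -2.8·1 + 3·1 + 4.9·1 + -2.1·2 + 4.1·2.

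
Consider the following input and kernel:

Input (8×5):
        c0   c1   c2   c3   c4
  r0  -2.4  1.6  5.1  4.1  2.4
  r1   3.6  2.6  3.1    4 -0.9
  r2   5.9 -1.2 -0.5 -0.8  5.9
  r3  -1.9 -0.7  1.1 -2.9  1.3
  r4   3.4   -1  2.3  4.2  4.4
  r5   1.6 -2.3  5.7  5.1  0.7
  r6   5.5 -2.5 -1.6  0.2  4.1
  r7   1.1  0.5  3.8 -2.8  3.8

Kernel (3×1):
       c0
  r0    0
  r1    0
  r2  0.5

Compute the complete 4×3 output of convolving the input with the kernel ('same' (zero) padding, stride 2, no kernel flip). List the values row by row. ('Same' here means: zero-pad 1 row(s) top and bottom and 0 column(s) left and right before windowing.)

1.8 1.55 -0.45
-0.95 0.55 0.65
0.8 2.85 0.35
0.55 1.9 1.9

Output[0,0]: The receptive field on the zero-padded input at this output position is [0 / -2.4 / 3.6]. Elementwise product with the kernel and sum: 3.6·0.5.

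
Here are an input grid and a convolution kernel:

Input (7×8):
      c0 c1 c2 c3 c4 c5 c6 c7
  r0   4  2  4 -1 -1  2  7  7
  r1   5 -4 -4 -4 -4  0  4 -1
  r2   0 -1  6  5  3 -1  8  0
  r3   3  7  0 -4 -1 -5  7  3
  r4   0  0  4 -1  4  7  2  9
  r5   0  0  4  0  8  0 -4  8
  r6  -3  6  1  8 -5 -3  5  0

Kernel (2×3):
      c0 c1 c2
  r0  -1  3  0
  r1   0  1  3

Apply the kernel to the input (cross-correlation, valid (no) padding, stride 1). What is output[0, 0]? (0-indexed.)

-14

The receptive field on the input at this output position is [4 2 4 / 5 -4 -4]. Elementwise product with the kernel and sum: 4·-1 + 2·3 + -4·1 + -4·3.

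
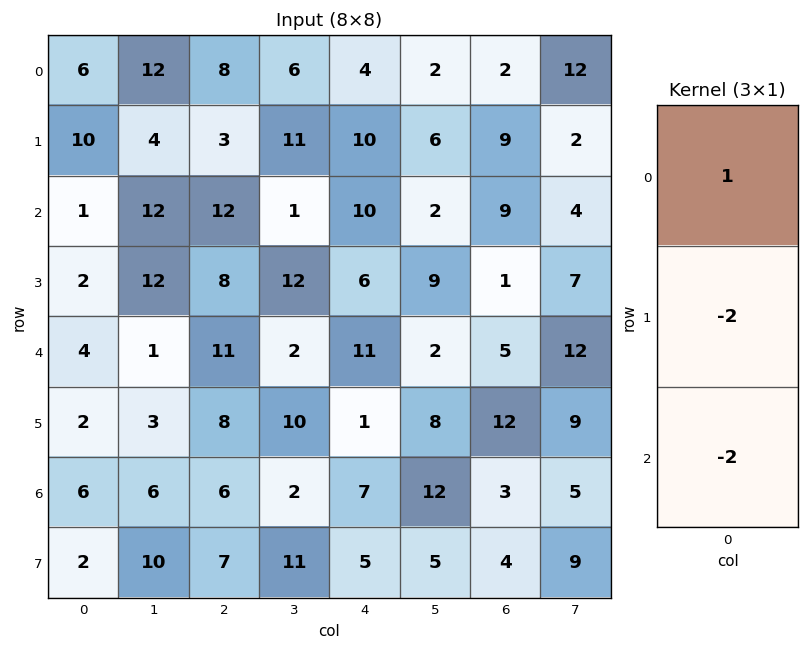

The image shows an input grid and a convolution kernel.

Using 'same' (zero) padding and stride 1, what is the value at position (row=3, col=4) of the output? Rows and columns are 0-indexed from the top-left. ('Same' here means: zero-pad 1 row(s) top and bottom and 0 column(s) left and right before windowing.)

The receptive field on the zero-padded input at this output position is [10 / 6 / 11]. Elementwise product with the kernel and sum: 10·1 + 6·-2 + 11·-2.

-24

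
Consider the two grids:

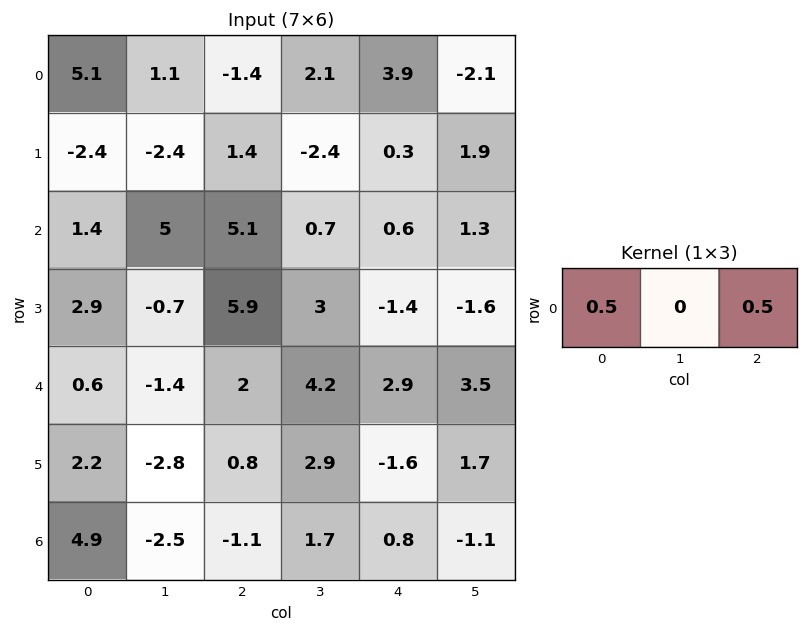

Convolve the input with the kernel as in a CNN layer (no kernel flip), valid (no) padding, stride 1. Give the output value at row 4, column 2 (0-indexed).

The receptive field on the input at this output position is [2 4.2 2.9]. Elementwise product with the kernel and sum: 2·0.5 + 2.9·0.5.

2.45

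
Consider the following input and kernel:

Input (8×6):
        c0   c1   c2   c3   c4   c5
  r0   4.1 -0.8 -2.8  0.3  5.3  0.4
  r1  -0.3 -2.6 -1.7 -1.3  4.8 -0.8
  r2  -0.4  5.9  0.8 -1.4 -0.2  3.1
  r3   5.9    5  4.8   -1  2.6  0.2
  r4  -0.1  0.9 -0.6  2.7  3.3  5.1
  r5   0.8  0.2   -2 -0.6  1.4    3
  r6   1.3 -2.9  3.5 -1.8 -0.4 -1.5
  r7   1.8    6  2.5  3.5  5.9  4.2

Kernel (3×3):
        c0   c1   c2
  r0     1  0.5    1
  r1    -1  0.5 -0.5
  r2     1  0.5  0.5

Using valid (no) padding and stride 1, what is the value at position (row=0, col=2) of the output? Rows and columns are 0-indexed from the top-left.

The receptive field on the input at this output position is [-2.8 0.3 5.3 / -1.7 -1.3 4.8 / 0.8 -1.4 -0.2]. Elementwise product with the kernel and sum: -2.8·1 + 0.3·0.5 + 5.3·1 + -1.7·-1 + -1.3·0.5 + 4.8·-0.5 + 0.8·1 + -1.4·0.5 + -0.2·0.5.

1.3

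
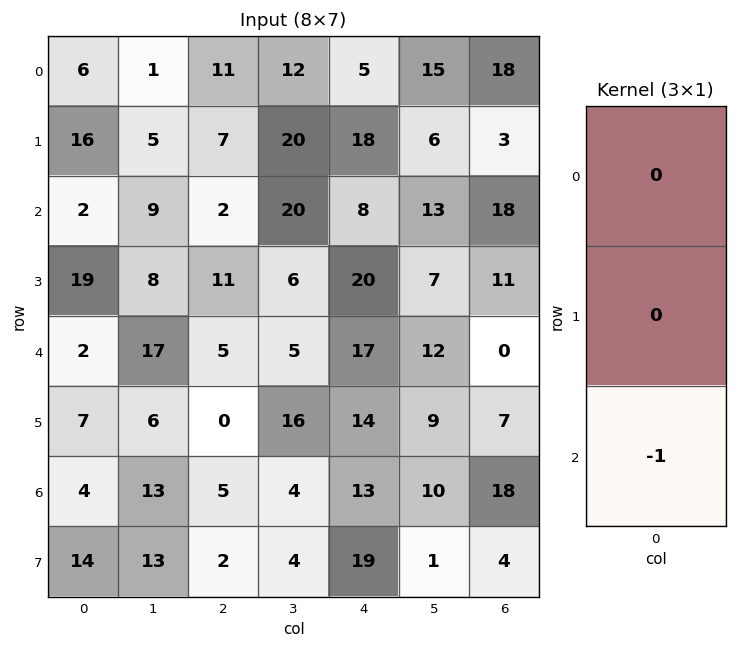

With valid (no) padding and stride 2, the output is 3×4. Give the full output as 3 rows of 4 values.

-2 -2 -8 -18
-2 -5 -17 0
-4 -5 -13 -18

Output[0,0]: The receptive field on the input at this output position is [6 / 16 / 2]. Elementwise product with the kernel and sum: 2·-1.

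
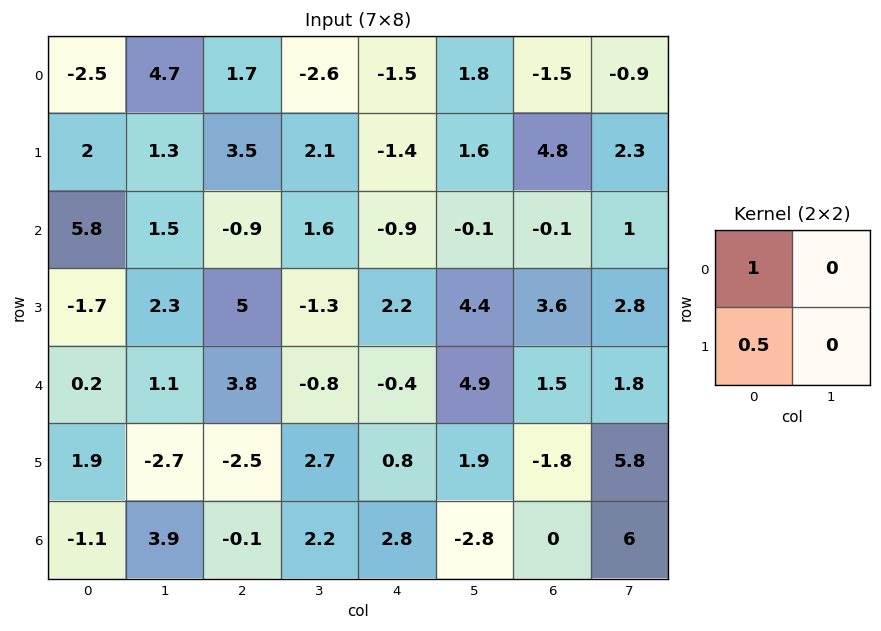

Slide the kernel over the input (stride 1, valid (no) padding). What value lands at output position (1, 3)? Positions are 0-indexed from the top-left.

2.9

The receptive field on the input at this output position is [2.1 -1.4 / 1.6 -0.9]. Elementwise product with the kernel and sum: 2.1·1 + 1.6·0.5.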